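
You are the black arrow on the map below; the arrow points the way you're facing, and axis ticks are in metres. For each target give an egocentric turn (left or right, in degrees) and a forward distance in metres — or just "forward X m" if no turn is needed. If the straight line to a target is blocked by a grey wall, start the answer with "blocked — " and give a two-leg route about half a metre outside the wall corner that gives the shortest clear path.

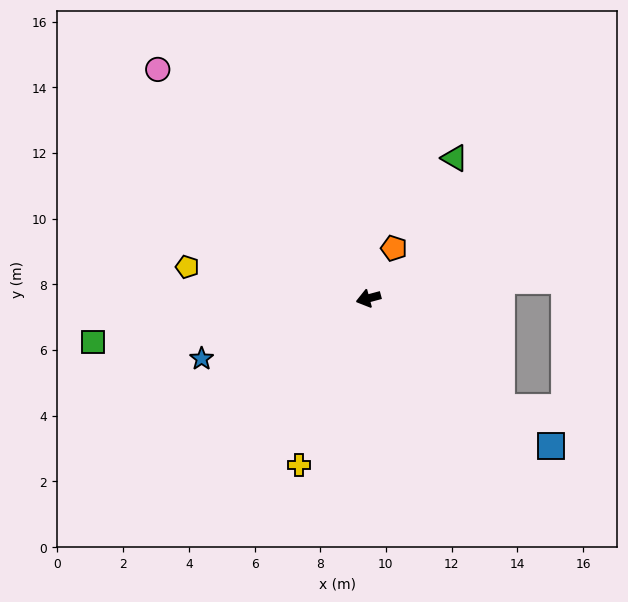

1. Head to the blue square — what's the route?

turn left 126°, forward 7.1 m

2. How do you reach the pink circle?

turn right 62°, forward 9.5 m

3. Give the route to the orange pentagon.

turn right 132°, forward 1.7 m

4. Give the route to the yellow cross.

turn left 52°, forward 5.5 m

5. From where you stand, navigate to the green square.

turn right 6°, forward 8.5 m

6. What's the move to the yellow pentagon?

turn right 25°, forward 5.6 m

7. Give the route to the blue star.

turn left 5°, forward 5.4 m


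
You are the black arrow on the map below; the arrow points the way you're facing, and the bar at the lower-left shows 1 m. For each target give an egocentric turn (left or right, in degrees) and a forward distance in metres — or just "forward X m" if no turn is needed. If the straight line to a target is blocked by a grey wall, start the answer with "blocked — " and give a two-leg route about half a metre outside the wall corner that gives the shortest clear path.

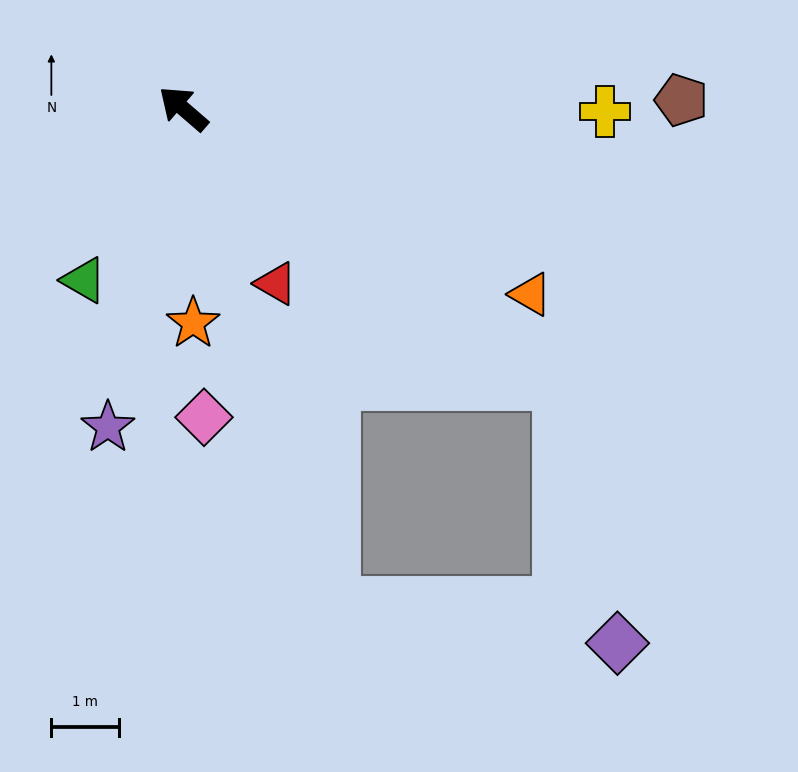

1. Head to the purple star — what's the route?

turn left 118°, forward 4.8 m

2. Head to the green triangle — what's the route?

turn left 101°, forward 2.9 m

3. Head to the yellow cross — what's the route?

turn right 140°, forward 6.2 m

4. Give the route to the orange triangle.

turn right 167°, forward 5.8 m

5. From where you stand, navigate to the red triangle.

turn left 159°, forward 2.9 m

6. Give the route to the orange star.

turn left 133°, forward 3.2 m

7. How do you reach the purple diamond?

blocked — turn right 175°, forward 6.9 m, then turn right 42°, forward 4.0 m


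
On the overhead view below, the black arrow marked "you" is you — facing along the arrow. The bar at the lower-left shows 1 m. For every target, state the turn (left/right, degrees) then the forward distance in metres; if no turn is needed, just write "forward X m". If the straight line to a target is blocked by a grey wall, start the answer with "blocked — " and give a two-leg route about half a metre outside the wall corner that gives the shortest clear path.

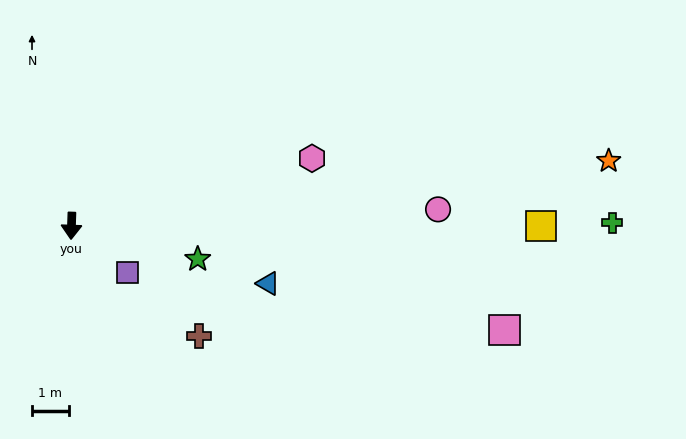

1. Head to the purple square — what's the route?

turn left 52°, forward 2.0 m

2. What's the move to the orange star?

turn left 99°, forward 14.8 m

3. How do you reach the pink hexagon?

turn left 108°, forward 6.8 m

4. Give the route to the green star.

turn left 77°, forward 3.6 m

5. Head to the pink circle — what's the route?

turn left 95°, forward 10.0 m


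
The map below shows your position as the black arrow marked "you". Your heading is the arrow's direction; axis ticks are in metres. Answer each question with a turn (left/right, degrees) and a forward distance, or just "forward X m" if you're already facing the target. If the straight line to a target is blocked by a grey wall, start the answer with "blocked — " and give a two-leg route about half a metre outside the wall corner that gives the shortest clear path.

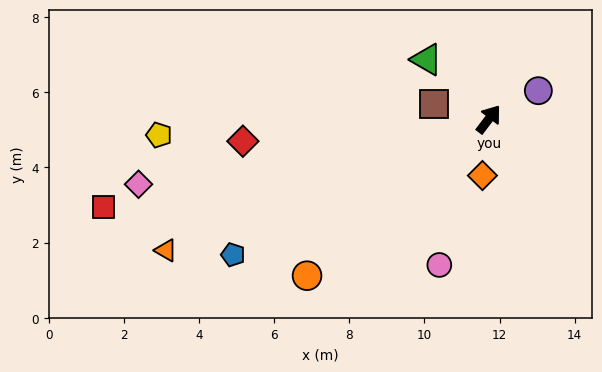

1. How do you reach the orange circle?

turn left 168°, forward 6.4 m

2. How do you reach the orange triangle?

turn left 149°, forward 9.3 m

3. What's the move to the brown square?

turn left 112°, forward 1.5 m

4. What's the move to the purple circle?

turn right 23°, forward 1.5 m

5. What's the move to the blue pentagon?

turn left 155°, forward 7.7 m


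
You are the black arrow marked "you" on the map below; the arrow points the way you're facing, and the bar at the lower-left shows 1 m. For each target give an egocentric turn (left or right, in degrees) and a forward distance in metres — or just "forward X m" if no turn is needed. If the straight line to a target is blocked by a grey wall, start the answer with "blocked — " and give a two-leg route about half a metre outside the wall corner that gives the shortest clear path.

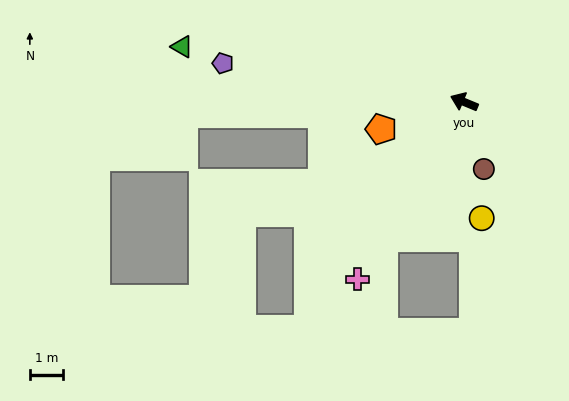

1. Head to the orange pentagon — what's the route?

turn left 41°, forward 2.6 m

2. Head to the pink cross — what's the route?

turn left 81°, forward 6.2 m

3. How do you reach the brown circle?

turn left 129°, forward 2.1 m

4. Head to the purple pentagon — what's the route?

turn left 13°, forward 7.3 m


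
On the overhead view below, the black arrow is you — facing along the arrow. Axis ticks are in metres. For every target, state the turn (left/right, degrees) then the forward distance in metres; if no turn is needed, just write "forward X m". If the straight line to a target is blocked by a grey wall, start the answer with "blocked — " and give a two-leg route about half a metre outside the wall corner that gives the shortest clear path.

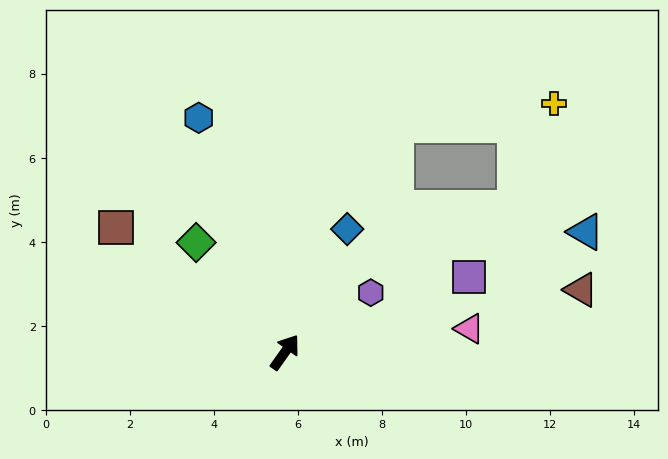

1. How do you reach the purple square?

turn right 32°, forward 4.7 m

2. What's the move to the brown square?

turn left 89°, forward 5.0 m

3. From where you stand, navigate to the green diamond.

turn left 74°, forward 3.4 m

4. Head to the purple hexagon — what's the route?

turn right 20°, forward 2.5 m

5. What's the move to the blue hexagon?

turn left 56°, forward 5.9 m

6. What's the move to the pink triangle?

turn right 47°, forward 4.4 m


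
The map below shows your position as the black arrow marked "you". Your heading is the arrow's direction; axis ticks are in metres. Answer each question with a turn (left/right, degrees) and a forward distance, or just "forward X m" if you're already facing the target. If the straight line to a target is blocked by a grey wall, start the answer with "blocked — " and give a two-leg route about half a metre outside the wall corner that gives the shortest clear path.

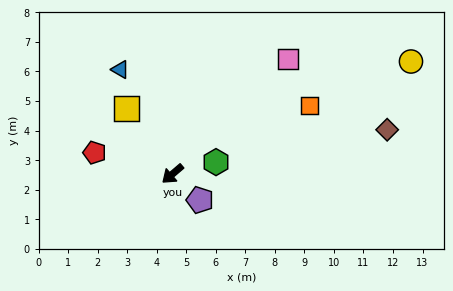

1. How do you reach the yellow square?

turn right 95°, forward 2.7 m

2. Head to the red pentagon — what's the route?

turn right 56°, forward 2.7 m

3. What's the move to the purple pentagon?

turn left 96°, forward 1.3 m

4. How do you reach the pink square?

turn right 176°, forward 5.5 m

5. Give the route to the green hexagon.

turn left 155°, forward 1.5 m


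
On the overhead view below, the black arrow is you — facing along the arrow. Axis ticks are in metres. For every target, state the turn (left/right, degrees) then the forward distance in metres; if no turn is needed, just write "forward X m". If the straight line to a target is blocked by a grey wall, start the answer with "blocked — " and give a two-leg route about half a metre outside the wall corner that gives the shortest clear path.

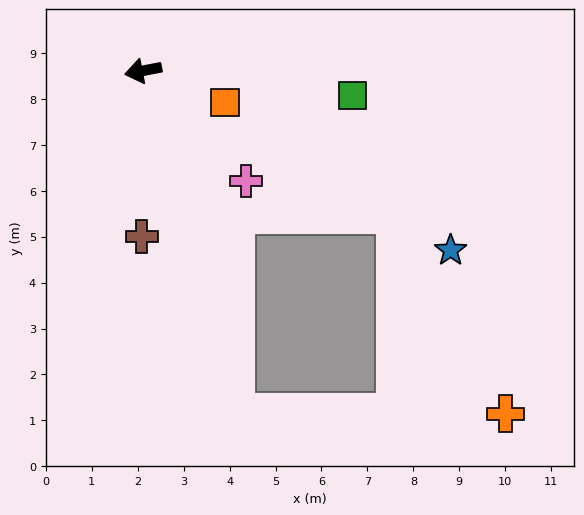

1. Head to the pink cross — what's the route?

turn left 122°, forward 3.3 m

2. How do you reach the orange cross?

blocked — turn left 94°, forward 7.7 m, then turn left 75°, forward 5.9 m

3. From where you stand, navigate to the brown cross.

turn left 79°, forward 3.6 m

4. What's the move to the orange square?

turn left 148°, forward 1.9 m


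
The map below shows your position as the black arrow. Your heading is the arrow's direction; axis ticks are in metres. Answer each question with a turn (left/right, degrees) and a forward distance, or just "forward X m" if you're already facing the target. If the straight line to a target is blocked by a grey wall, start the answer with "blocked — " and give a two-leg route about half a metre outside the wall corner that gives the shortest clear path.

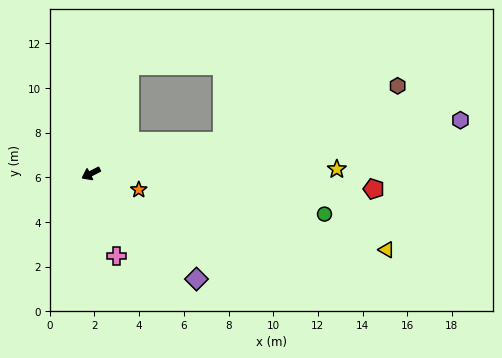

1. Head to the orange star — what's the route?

turn left 134°, forward 2.3 m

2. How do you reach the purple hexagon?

turn left 161°, forward 16.7 m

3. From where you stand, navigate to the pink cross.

turn left 80°, forward 3.9 m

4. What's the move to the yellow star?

turn left 154°, forward 11.0 m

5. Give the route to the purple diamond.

turn left 108°, forward 6.7 m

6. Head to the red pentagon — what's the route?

turn left 150°, forward 12.7 m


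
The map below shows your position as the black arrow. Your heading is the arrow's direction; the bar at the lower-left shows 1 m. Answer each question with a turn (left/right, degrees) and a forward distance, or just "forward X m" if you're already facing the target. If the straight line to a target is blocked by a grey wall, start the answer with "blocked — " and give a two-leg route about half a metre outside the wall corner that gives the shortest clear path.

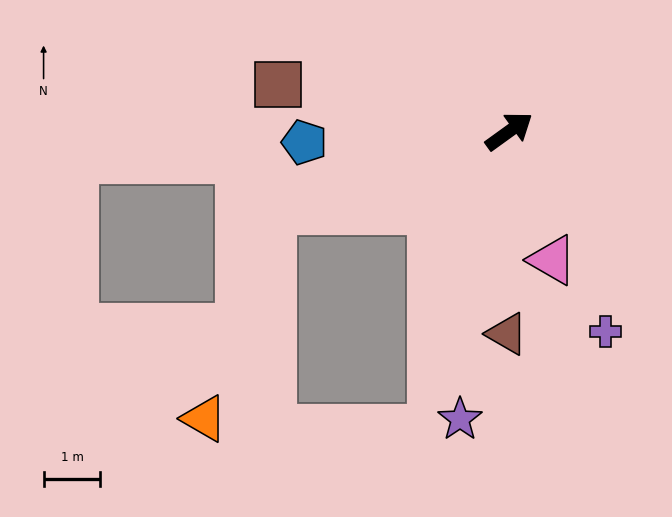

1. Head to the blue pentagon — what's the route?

turn left 147°, forward 3.6 m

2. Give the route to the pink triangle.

turn right 107°, forward 2.4 m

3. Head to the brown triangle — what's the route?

turn right 126°, forward 3.6 m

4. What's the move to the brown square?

turn left 133°, forward 4.2 m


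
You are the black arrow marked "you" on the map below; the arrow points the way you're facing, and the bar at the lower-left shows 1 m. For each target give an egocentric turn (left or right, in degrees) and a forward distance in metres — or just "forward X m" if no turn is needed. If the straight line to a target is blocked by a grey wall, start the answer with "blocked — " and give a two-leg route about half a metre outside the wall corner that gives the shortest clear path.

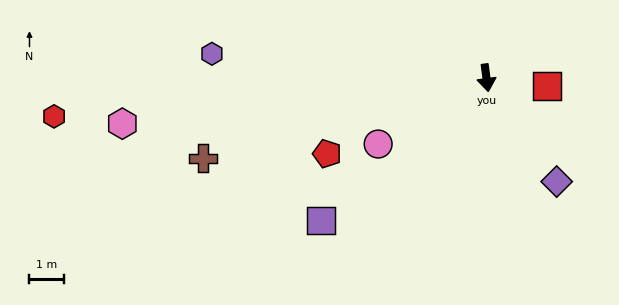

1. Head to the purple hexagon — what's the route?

turn right 103°, forward 8.0 m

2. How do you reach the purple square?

turn right 57°, forward 6.3 m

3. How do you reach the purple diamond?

turn left 27°, forward 3.6 m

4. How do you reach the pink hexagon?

turn right 90°, forward 10.7 m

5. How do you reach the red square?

turn left 75°, forward 1.8 m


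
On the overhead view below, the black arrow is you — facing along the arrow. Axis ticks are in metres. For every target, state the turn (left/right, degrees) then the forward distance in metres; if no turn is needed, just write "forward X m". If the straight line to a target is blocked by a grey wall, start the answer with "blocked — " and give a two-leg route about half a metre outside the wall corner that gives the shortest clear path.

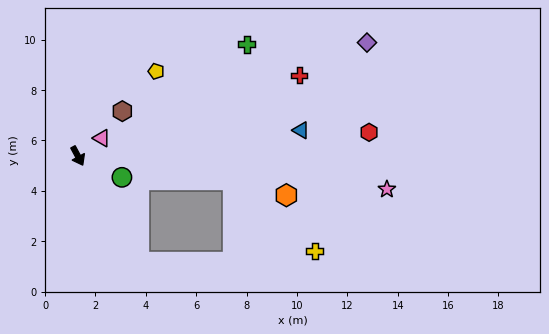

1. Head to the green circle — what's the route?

turn left 36°, forward 1.9 m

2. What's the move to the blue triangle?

turn left 68°, forward 8.9 m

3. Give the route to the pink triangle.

turn left 99°, forward 1.2 m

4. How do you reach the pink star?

turn left 56°, forward 12.3 m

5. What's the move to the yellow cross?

blocked — turn left 53°, forward 6.2 m, then turn right 32°, forward 4.3 m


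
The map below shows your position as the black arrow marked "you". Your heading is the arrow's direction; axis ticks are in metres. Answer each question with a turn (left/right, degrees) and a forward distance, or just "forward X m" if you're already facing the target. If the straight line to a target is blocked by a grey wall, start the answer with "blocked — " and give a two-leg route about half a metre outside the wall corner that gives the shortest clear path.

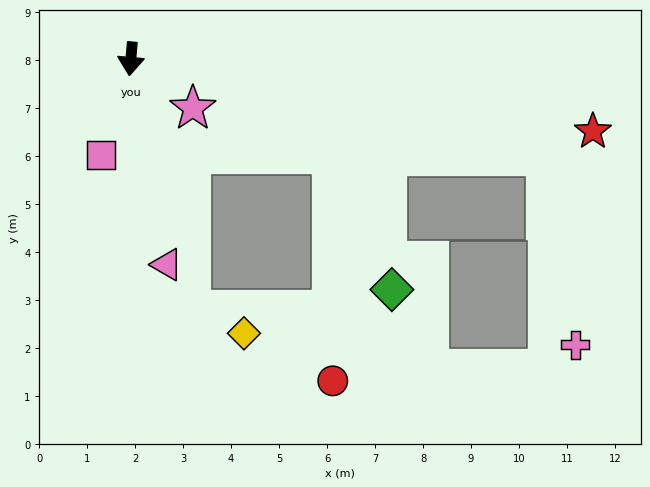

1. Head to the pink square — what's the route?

turn right 12°, forward 2.1 m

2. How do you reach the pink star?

turn left 56°, forward 1.7 m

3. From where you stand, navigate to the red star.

turn left 86°, forward 9.7 m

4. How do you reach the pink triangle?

turn left 15°, forward 4.4 m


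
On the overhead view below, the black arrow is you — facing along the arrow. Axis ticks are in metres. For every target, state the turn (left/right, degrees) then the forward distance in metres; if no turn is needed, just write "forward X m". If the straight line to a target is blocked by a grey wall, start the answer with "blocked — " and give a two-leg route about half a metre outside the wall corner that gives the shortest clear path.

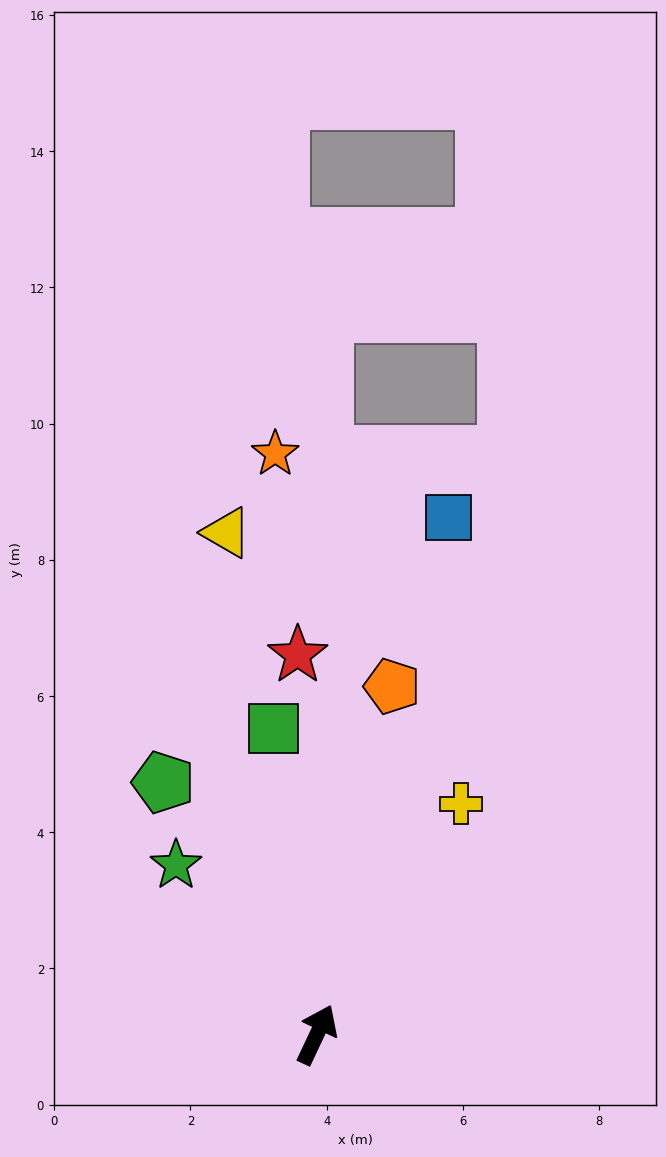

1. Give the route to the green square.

turn left 33°, forward 4.5 m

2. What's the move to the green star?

turn left 65°, forward 3.2 m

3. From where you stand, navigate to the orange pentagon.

turn left 13°, forward 5.2 m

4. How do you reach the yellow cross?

turn right 7°, forward 4.0 m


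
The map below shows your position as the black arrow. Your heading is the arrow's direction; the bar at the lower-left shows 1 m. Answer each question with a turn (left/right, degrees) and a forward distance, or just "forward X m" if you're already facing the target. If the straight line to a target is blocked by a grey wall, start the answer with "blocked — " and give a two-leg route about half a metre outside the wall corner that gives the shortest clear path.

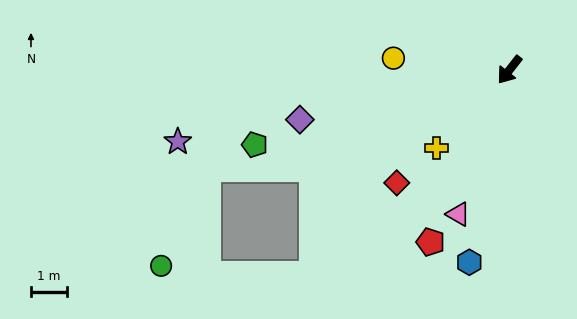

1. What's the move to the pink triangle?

turn left 18°, forward 4.3 m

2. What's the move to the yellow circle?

turn right 58°, forward 3.3 m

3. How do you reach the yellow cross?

turn right 5°, forward 3.0 m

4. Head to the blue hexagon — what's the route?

turn left 26°, forward 5.5 m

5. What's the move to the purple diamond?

turn right 39°, forward 6.1 m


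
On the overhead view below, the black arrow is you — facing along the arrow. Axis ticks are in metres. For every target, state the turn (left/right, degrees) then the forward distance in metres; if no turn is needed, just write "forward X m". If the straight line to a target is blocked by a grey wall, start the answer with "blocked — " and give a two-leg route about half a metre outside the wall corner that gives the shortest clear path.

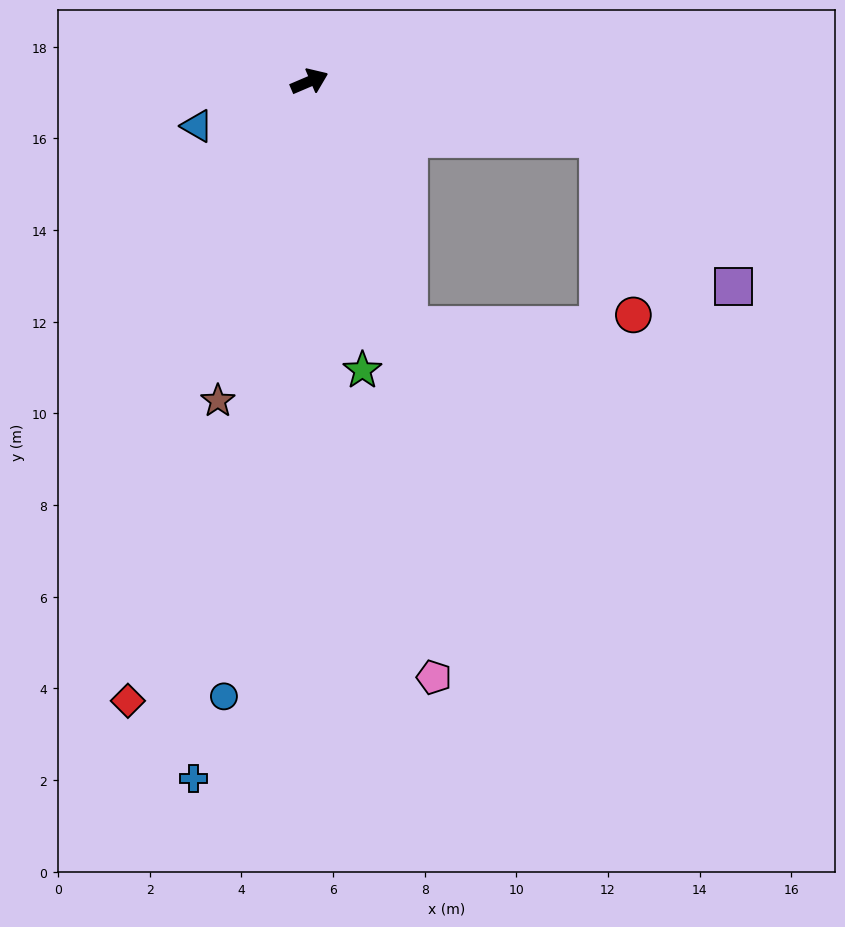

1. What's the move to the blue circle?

turn right 121°, forward 13.5 m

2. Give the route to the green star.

turn right 103°, forward 6.4 m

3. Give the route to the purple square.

blocked — turn right 34°, forward 6.4 m, then turn right 37°, forward 4.4 m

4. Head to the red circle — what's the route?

blocked — turn right 34°, forward 6.4 m, then turn right 68°, forward 3.9 m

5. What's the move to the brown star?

turn right 129°, forward 7.2 m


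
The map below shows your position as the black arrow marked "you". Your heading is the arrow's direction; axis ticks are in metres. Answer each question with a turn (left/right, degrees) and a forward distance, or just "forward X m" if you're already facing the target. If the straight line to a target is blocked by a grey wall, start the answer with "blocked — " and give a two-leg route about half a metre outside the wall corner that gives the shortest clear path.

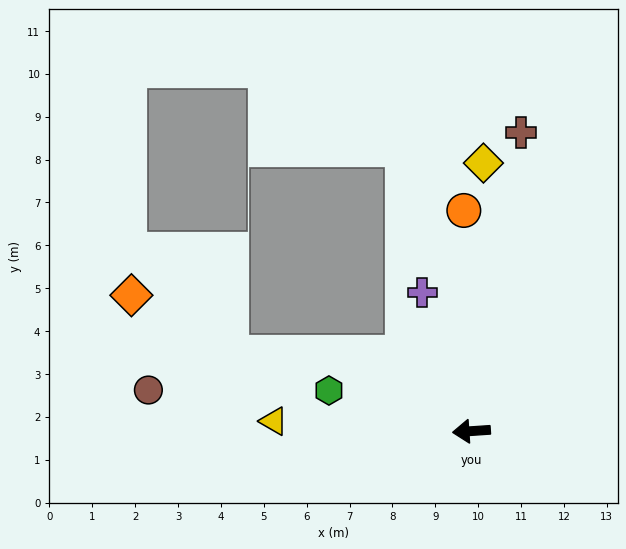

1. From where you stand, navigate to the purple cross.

turn right 74°, forward 3.4 m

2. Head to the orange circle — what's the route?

turn right 92°, forward 5.1 m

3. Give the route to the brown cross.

turn right 103°, forward 7.1 m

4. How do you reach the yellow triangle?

turn right 7°, forward 4.6 m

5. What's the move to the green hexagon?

turn right 20°, forward 3.5 m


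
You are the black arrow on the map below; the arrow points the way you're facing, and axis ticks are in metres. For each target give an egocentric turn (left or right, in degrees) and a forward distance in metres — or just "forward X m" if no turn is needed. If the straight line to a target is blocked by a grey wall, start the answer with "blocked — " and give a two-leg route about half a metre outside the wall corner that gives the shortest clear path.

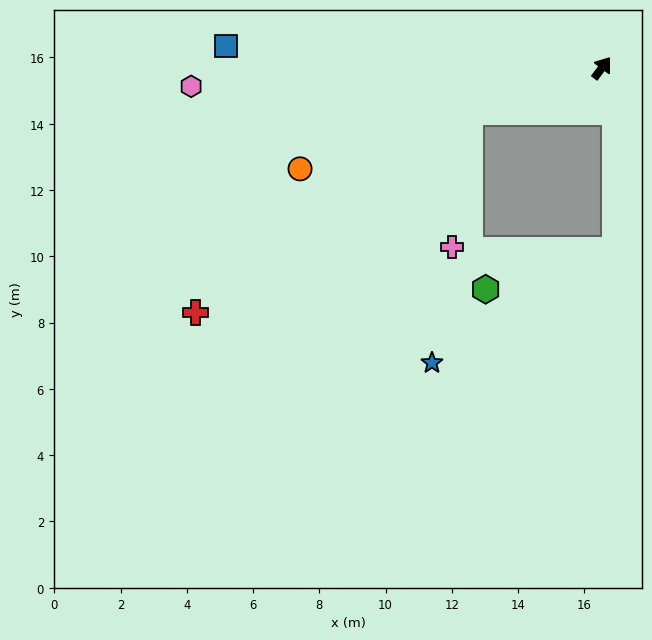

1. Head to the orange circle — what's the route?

turn left 145°, forward 9.6 m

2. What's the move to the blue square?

turn left 123°, forward 11.4 m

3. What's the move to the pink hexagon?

turn left 129°, forward 12.4 m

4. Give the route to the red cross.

blocked — turn left 145°, forward 4.2 m, then turn left 18°, forward 10.3 m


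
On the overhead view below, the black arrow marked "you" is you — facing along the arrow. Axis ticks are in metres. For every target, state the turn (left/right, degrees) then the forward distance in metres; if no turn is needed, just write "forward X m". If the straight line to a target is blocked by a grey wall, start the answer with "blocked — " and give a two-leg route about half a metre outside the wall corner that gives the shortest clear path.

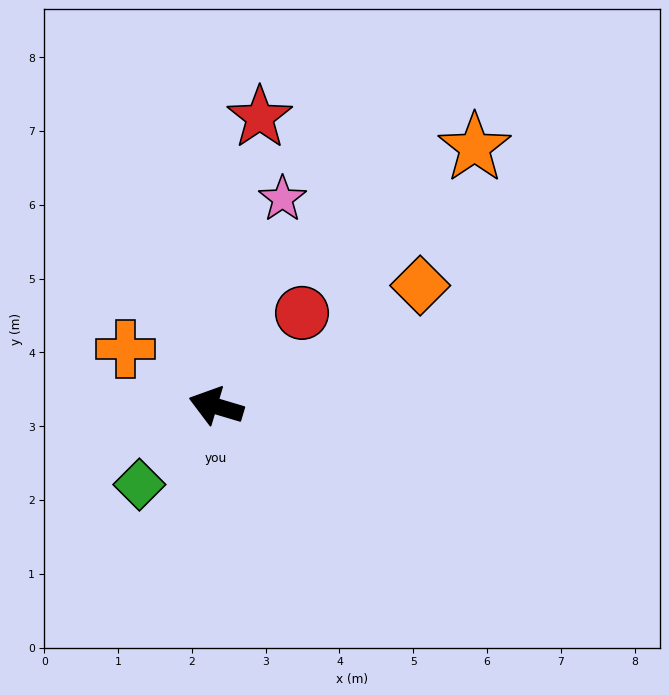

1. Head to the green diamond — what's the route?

turn left 62°, forward 1.5 m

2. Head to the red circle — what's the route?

turn right 116°, forward 1.7 m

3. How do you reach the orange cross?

turn right 16°, forward 1.5 m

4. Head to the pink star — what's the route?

turn right 91°, forward 3.0 m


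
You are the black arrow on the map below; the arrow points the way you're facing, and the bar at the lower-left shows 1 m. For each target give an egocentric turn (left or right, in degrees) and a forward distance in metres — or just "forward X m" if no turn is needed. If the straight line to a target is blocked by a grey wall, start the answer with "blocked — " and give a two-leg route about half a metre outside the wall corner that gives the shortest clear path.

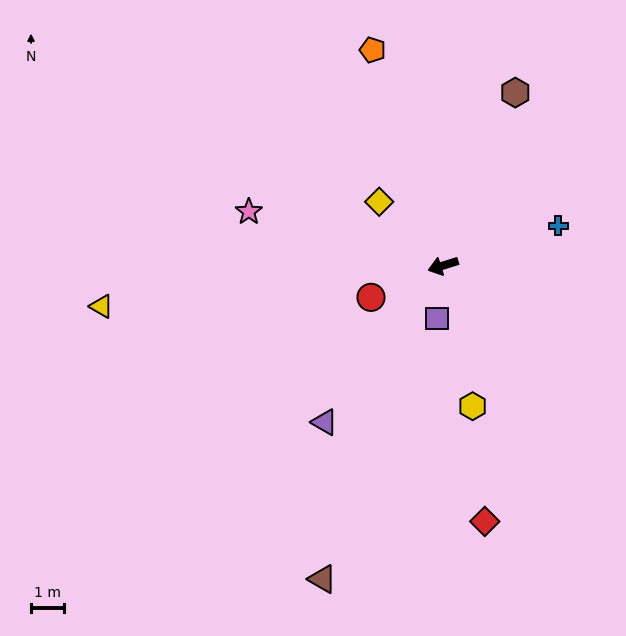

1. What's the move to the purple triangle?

turn left 35°, forward 5.9 m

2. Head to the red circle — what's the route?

turn left 6°, forward 2.4 m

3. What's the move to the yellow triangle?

turn right 11°, forward 10.4 m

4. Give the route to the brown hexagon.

turn right 130°, forward 5.7 m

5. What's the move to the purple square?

turn left 66°, forward 1.6 m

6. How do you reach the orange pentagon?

turn right 89°, forward 6.9 m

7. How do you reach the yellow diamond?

turn right 62°, forward 2.7 m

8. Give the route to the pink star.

turn right 33°, forward 6.1 m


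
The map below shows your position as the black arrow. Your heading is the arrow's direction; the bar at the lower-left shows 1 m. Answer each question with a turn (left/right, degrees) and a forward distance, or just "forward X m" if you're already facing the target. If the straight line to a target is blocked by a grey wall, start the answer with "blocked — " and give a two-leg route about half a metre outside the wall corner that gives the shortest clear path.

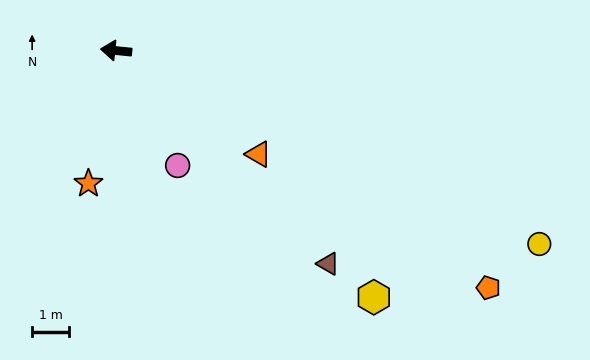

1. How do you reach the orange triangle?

turn left 150°, forward 4.7 m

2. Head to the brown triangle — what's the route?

turn left 141°, forward 8.1 m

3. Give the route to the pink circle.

turn left 124°, forward 3.5 m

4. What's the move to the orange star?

turn left 84°, forward 3.7 m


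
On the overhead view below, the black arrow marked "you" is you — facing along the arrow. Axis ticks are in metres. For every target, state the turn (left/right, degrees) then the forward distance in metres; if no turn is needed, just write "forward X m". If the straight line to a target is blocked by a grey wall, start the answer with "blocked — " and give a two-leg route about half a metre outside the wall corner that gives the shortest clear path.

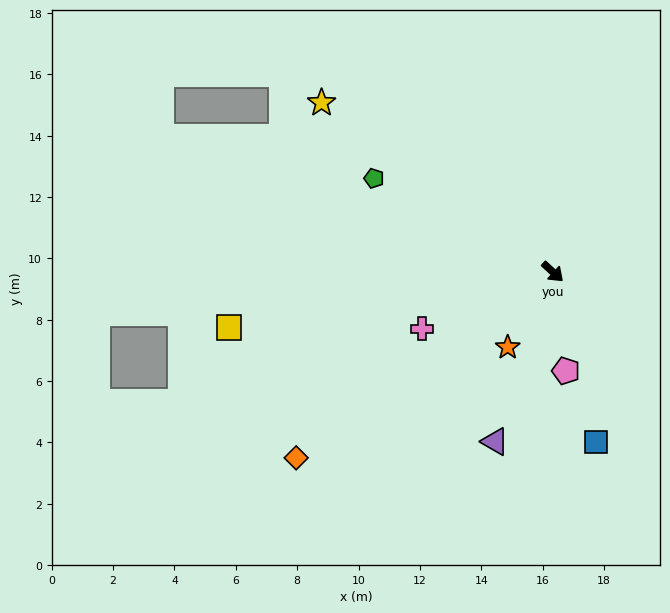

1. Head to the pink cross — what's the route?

turn right 114°, forward 4.6 m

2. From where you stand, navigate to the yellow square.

turn right 128°, forward 10.7 m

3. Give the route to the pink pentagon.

turn right 40°, forward 3.3 m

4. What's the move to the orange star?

turn right 78°, forward 2.9 m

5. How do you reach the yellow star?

turn right 174°, forward 9.3 m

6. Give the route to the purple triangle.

turn right 66°, forward 5.8 m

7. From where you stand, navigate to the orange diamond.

turn right 101°, forward 10.3 m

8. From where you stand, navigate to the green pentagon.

turn right 165°, forward 6.6 m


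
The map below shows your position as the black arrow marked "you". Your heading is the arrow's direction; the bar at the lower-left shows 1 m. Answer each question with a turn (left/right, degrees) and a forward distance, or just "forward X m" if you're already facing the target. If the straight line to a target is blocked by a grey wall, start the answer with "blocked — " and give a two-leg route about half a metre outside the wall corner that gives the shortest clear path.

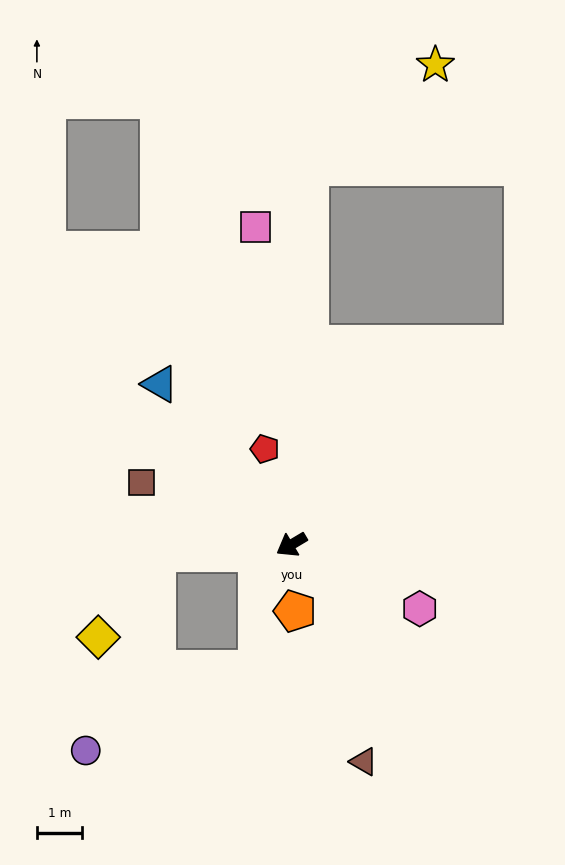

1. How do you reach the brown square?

turn right 53°, forward 3.6 m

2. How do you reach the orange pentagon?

turn left 62°, forward 1.5 m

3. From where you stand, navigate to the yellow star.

blocked — turn right 124°, forward 8.4 m, then turn right 48°, forward 3.6 m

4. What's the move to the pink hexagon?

turn left 123°, forward 3.2 m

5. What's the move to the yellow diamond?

blocked — turn right 28°, forward 3.0 m, then turn left 53°, forward 2.3 m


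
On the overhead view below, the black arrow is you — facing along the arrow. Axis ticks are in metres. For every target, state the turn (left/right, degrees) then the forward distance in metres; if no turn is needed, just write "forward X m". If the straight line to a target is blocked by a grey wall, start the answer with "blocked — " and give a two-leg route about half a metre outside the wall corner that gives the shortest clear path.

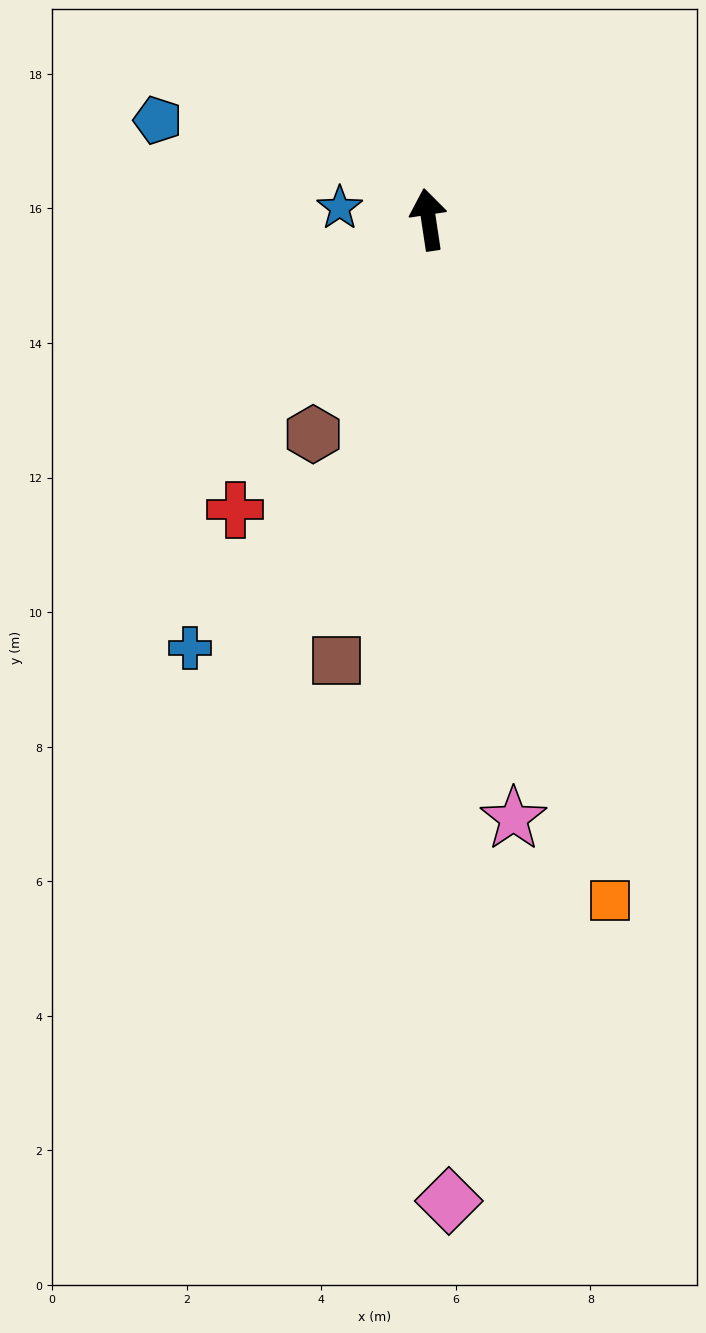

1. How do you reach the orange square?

turn right 174°, forward 10.5 m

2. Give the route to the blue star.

turn left 74°, forward 1.3 m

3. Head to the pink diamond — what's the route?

turn left 173°, forward 14.6 m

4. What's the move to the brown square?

turn left 160°, forward 6.7 m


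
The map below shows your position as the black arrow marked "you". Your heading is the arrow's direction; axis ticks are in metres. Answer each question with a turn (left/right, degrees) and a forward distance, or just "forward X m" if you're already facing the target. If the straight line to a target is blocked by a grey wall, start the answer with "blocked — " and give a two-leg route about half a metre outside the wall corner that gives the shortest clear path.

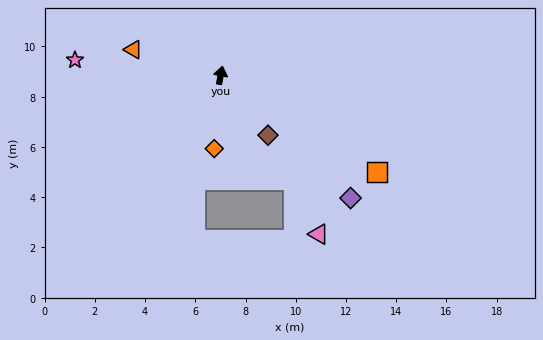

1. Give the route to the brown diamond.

turn right 131°, forward 3.0 m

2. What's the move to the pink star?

turn left 95°, forward 5.8 m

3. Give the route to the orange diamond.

turn right 174°, forward 2.9 m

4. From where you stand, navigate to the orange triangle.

turn left 84°, forward 3.6 m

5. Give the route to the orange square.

turn right 111°, forward 7.3 m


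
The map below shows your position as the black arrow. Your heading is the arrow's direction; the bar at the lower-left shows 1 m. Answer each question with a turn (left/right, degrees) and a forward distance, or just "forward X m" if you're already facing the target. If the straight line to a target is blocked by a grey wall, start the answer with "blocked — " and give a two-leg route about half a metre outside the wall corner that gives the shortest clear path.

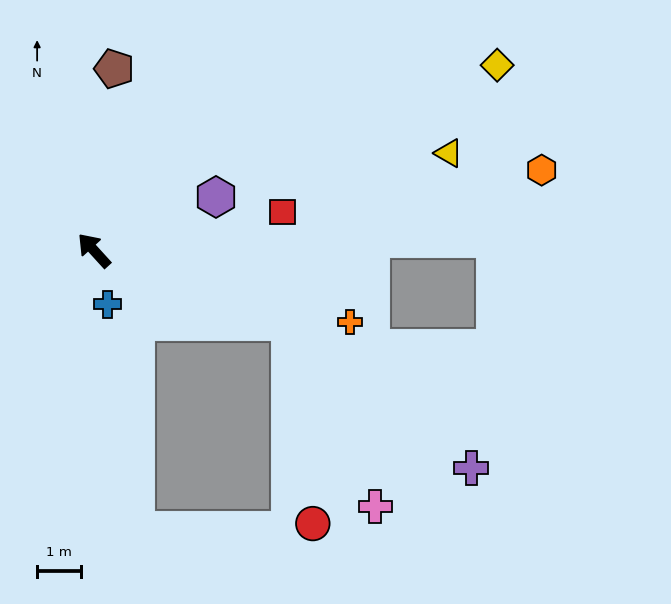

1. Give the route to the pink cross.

blocked — turn right 153°, forward 4.8 m, then turn right 45°, forward 4.6 m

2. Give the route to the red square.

turn right 121°, forward 4.4 m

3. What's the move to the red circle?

blocked — turn right 153°, forward 4.8 m, then turn right 63°, forward 4.6 m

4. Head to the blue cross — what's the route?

turn left 152°, forward 1.3 m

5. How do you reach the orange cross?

turn right 148°, forward 6.1 m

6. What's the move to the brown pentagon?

turn right 49°, forward 4.2 m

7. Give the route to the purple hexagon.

turn right 109°, forward 3.0 m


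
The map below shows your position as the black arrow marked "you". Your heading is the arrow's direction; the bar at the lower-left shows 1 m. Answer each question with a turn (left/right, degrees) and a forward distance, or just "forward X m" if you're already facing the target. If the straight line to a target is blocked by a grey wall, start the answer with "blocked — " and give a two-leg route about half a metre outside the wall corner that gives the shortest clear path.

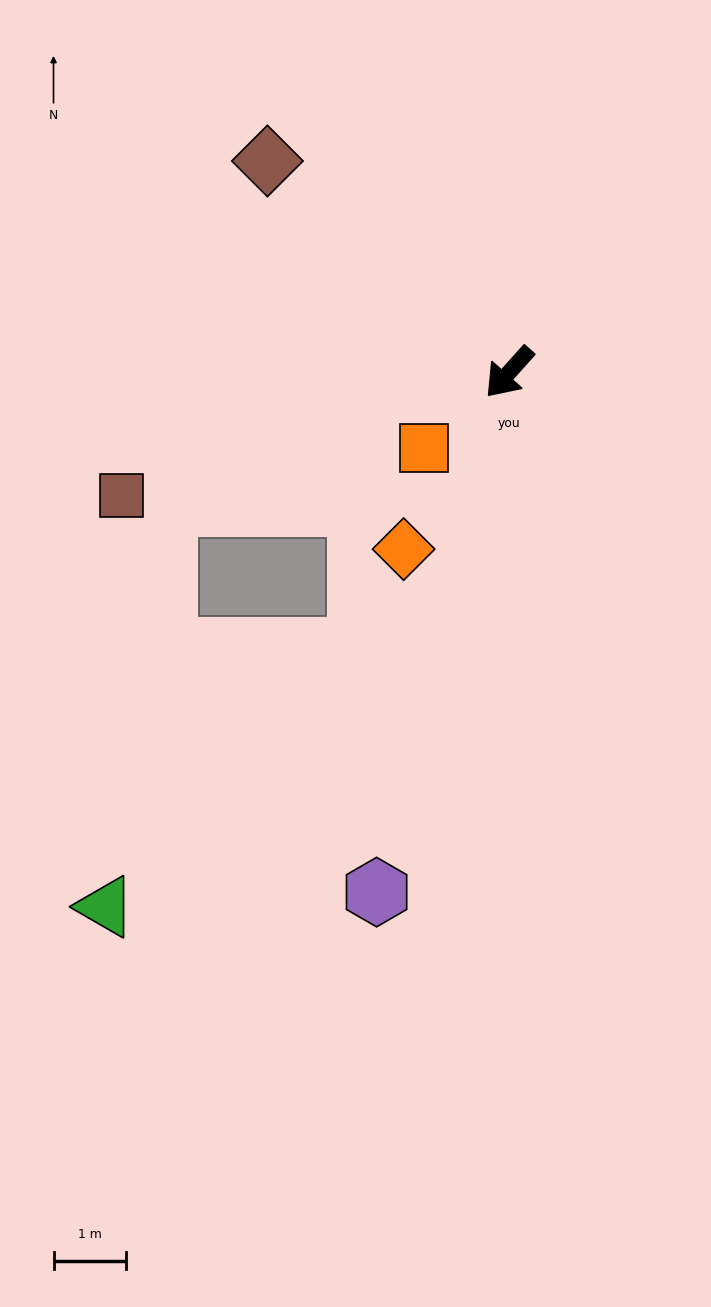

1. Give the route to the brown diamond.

turn right 89°, forward 4.4 m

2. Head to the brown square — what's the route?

turn right 31°, forward 5.6 m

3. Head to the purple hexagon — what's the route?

turn left 28°, forward 7.4 m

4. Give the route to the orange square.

turn right 6°, forward 1.6 m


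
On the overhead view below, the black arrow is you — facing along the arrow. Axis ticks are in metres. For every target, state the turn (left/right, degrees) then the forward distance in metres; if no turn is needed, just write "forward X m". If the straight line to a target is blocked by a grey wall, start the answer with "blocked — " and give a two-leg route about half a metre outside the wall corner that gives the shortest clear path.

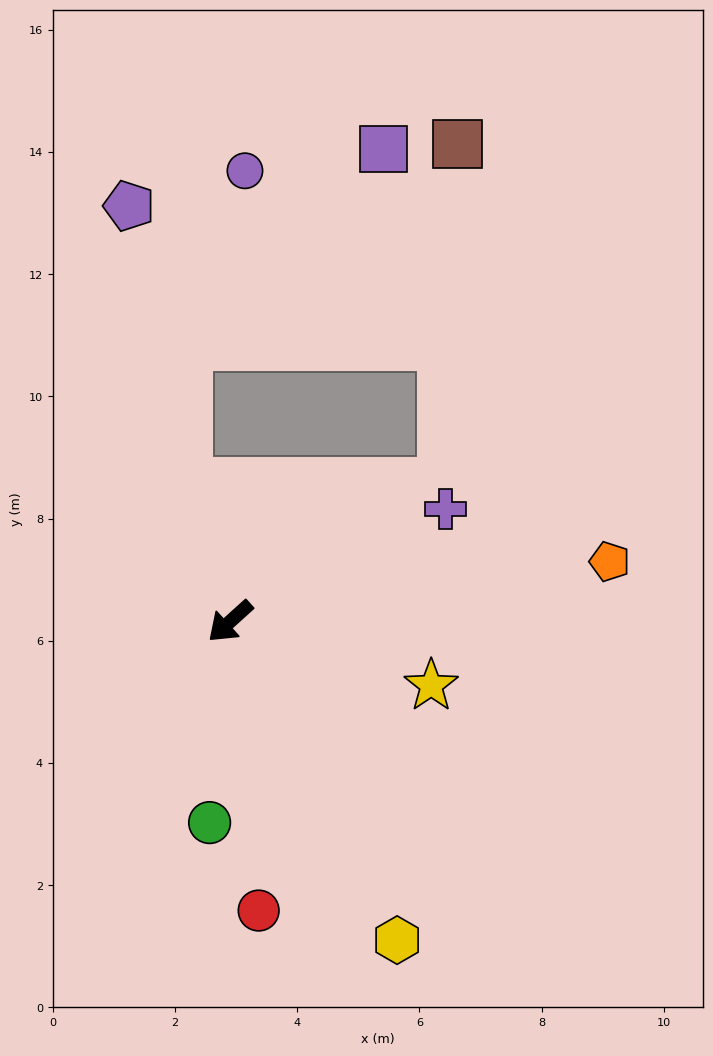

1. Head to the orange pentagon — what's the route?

turn left 147°, forward 6.3 m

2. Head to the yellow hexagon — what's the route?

turn left 76°, forward 5.9 m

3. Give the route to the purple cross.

turn left 166°, forward 4.0 m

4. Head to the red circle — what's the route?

turn left 54°, forward 4.8 m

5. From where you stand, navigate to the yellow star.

turn left 120°, forward 3.5 m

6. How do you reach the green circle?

turn left 42°, forward 3.3 m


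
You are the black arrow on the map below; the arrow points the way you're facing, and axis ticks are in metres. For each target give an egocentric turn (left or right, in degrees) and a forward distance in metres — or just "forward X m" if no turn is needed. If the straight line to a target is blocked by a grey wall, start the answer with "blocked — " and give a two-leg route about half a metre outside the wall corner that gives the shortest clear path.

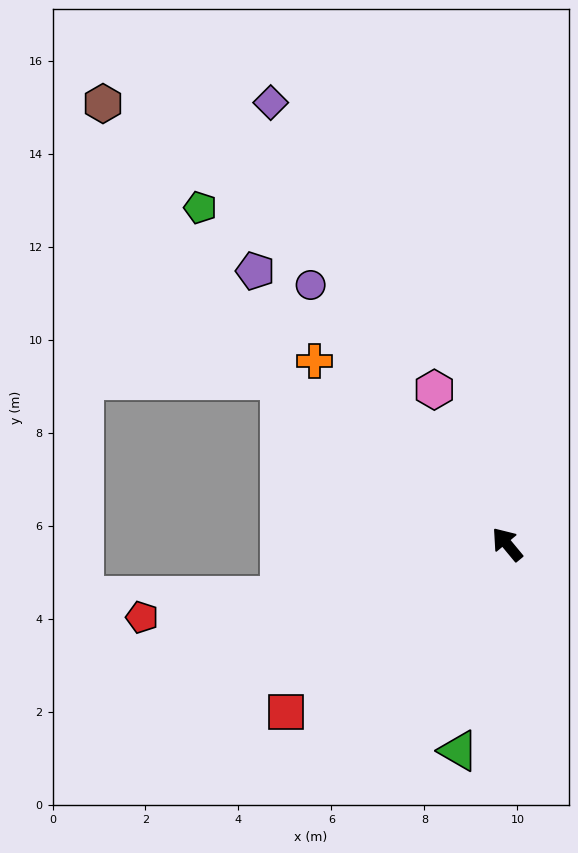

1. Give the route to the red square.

turn left 88°, forward 6.0 m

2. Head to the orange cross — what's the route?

turn left 7°, forward 5.7 m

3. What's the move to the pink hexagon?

turn right 14°, forward 3.7 m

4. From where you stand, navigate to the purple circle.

turn right 3°, forward 7.0 m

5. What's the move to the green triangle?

turn left 127°, forward 4.6 m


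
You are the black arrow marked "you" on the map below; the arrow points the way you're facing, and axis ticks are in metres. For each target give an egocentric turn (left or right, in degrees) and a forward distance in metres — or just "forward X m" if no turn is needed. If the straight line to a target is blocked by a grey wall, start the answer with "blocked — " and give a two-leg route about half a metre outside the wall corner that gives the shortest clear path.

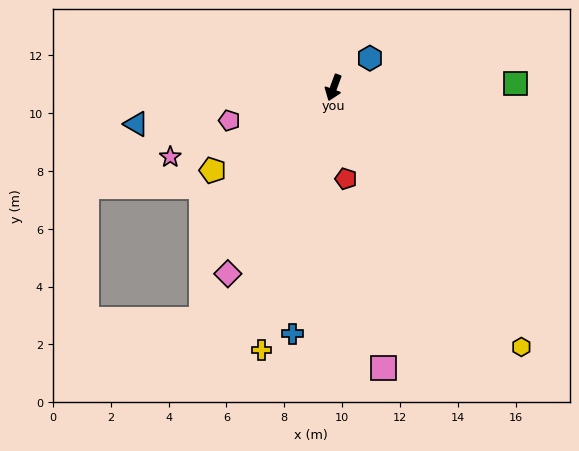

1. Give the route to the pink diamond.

turn right 9°, forward 7.4 m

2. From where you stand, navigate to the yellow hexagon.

turn left 56°, forward 11.1 m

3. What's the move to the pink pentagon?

turn right 52°, forward 3.8 m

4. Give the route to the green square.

turn left 111°, forward 6.3 m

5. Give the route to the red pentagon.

turn left 28°, forward 3.2 m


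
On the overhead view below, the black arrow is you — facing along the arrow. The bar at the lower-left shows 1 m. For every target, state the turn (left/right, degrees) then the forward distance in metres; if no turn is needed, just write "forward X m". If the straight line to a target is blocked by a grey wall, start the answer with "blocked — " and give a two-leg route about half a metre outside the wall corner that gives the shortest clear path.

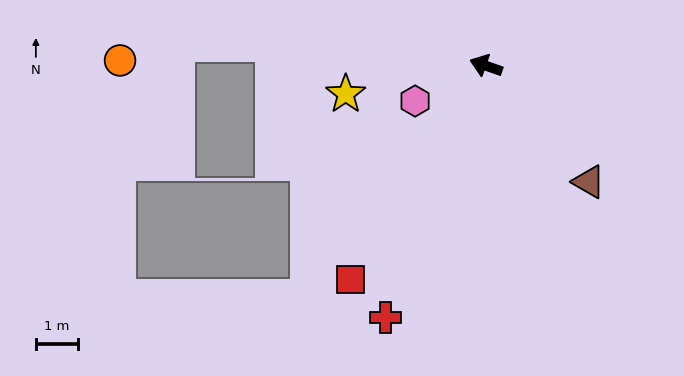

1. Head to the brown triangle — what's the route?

turn left 151°, forward 3.7 m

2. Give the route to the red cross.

turn left 88°, forward 6.4 m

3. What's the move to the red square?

turn left 77°, forward 6.0 m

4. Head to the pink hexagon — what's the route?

turn left 46°, forward 1.9 m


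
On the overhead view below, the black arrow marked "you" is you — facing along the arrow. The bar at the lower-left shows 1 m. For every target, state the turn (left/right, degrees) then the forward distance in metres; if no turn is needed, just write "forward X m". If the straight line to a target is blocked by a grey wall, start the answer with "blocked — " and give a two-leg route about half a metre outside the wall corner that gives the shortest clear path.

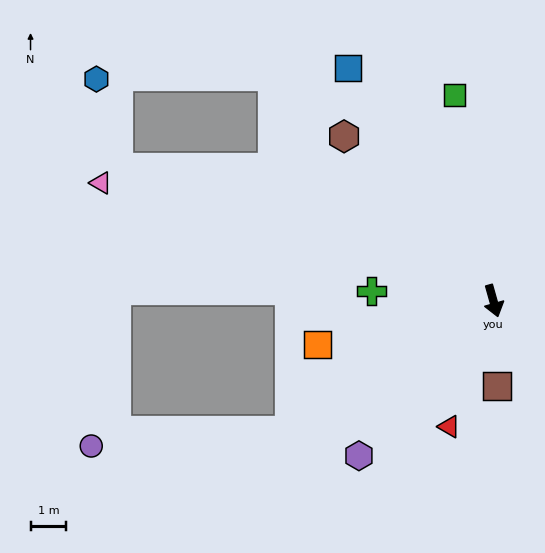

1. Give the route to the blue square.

turn right 164°, forward 7.6 m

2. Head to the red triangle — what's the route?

turn right 35°, forward 3.7 m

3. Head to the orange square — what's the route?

turn right 92°, forward 5.1 m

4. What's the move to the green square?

turn left 175°, forward 5.8 m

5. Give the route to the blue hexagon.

blocked — turn right 125°, forward 11.1 m, then turn right 57°, forward 2.6 m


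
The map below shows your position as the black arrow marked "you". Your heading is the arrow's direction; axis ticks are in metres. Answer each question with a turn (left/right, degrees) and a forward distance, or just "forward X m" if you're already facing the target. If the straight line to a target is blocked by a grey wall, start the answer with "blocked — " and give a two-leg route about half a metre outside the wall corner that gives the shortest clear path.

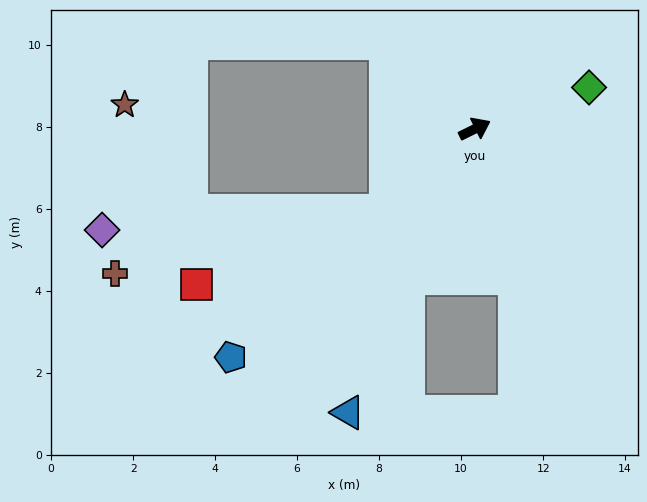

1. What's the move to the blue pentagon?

turn right 163°, forward 8.1 m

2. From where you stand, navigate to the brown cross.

blocked — turn right 163°, forward 2.9 m, then turn right 30°, forward 6.8 m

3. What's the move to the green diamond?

turn right 6°, forward 3.0 m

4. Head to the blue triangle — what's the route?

turn right 140°, forward 7.6 m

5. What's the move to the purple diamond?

blocked — turn right 163°, forward 2.9 m, then turn right 40°, forward 7.0 m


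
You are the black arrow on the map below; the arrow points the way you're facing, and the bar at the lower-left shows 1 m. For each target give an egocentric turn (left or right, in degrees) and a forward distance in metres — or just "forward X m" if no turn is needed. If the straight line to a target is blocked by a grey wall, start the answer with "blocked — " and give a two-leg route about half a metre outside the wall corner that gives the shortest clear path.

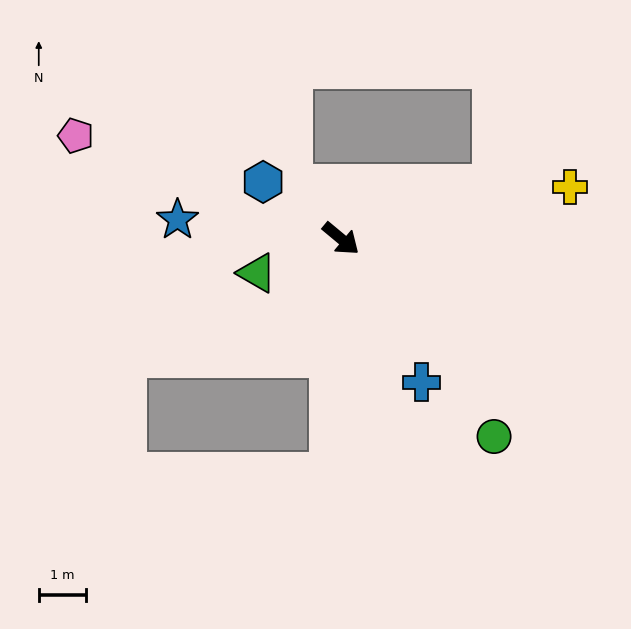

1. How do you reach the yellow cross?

turn left 53°, forward 4.9 m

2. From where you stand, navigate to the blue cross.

turn right 21°, forward 3.5 m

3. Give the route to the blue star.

turn right 147°, forward 3.5 m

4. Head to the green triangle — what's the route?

turn right 118°, forward 1.9 m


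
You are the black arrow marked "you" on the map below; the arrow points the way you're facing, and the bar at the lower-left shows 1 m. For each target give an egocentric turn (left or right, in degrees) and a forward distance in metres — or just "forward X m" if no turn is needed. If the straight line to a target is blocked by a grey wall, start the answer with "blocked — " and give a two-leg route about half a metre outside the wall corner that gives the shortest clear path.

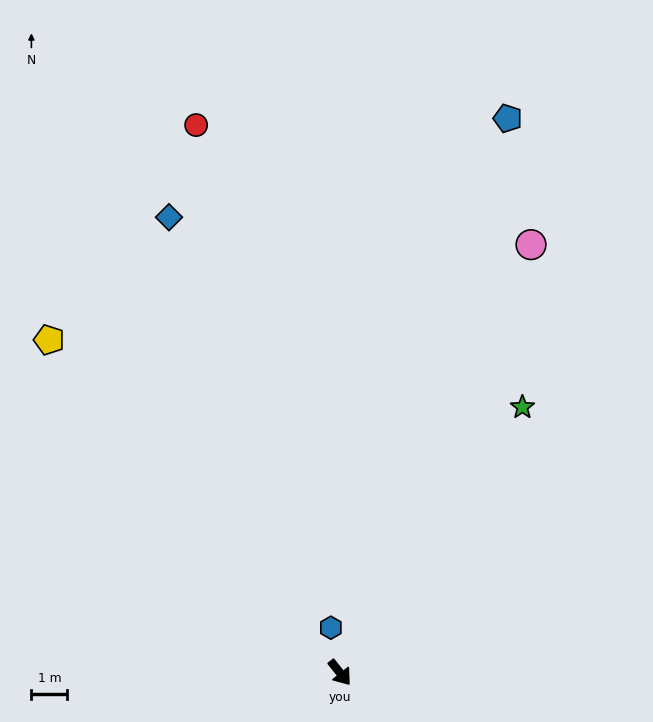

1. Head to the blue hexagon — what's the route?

turn left 153°, forward 1.3 m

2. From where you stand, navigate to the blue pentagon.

turn left 125°, forward 16.1 m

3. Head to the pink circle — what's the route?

turn left 117°, forward 13.0 m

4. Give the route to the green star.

turn left 107°, forward 8.9 m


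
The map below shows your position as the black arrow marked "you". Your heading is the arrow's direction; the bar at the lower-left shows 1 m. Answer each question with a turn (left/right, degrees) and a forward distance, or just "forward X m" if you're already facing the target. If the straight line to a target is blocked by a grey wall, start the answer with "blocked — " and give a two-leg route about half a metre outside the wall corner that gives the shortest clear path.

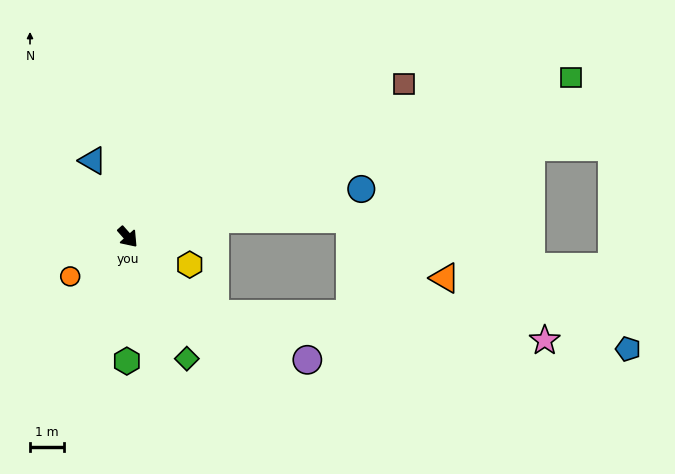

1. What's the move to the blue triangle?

turn left 163°, forward 2.5 m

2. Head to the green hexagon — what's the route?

turn right 42°, forward 3.7 m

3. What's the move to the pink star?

blocked — turn left 7°, forward 3.5 m, then turn left 37°, forward 9.9 m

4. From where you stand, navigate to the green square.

turn left 68°, forward 14.0 m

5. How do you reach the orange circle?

turn right 97°, forward 2.1 m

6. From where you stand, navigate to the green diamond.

turn right 16°, forward 4.0 m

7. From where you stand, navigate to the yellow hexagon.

turn left 24°, forward 2.0 m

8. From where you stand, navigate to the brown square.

turn left 78°, forward 9.4 m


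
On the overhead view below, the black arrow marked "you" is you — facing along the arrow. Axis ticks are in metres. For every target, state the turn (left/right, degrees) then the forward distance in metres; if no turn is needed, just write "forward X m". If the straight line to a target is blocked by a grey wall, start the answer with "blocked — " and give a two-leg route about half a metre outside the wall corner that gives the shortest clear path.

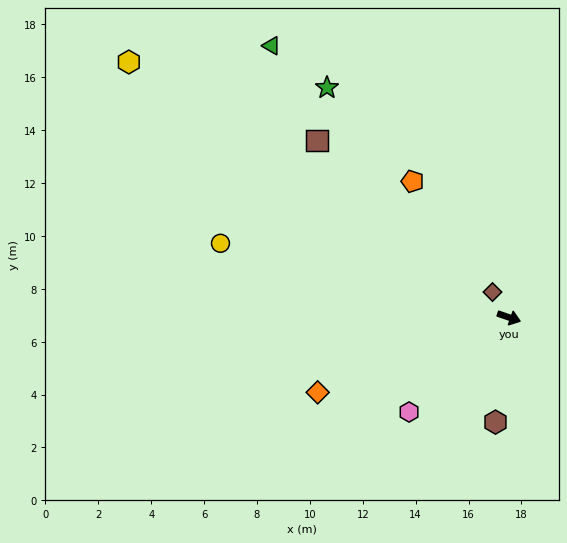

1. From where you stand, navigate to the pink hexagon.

turn right 117°, forward 5.2 m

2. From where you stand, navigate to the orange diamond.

turn right 140°, forward 7.8 m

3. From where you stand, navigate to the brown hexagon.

turn right 78°, forward 4.0 m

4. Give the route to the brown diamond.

turn left 142°, forward 1.1 m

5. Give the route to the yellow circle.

turn right 175°, forward 11.3 m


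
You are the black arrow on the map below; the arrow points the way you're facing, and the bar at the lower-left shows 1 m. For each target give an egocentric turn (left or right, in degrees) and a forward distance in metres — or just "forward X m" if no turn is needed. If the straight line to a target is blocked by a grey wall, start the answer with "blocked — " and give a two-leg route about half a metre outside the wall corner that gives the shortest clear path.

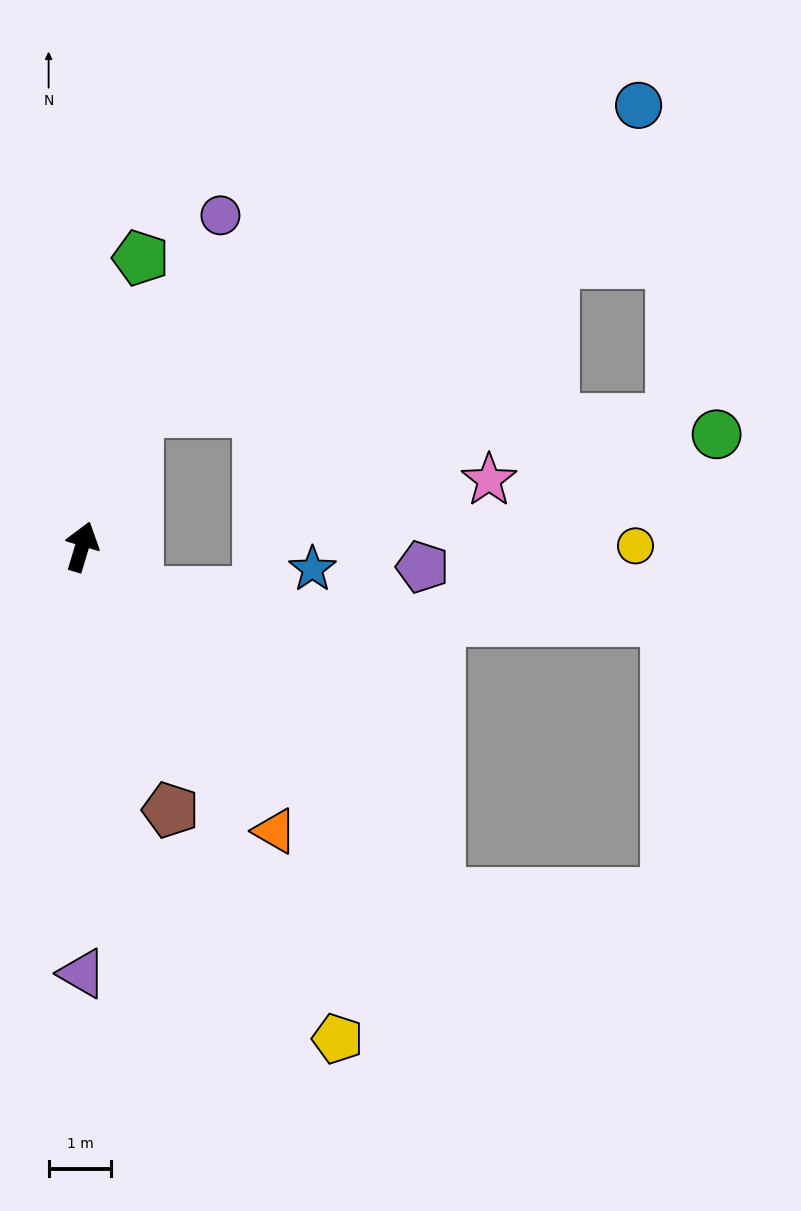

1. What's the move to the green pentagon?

turn left 5°, forward 4.7 m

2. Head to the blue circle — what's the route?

blocked — turn right 5°, forward 2.3 m, then turn right 37°, forward 9.4 m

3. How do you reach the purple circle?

turn right 6°, forward 5.7 m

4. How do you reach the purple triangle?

turn right 163°, forward 6.8 m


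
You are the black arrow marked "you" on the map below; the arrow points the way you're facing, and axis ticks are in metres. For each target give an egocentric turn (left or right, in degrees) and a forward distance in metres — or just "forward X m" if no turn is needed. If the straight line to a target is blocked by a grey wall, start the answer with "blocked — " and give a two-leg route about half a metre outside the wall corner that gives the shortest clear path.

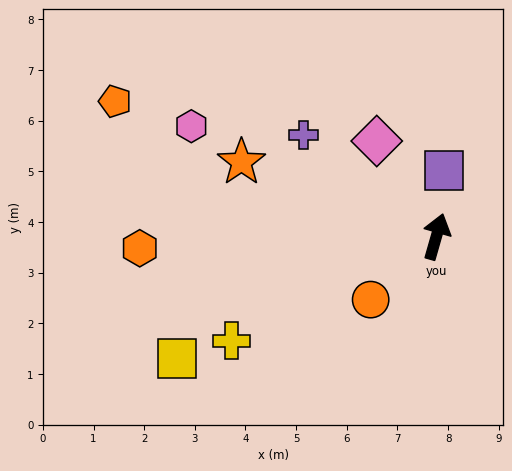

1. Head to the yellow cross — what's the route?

turn left 133°, forward 4.5 m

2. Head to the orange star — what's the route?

turn left 85°, forward 4.1 m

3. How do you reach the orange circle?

turn left 150°, forward 1.8 m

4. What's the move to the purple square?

turn left 9°, forward 1.3 m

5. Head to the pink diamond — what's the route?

turn left 48°, forward 2.2 m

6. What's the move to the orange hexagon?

turn left 108°, forward 5.9 m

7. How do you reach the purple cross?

turn left 69°, forward 3.3 m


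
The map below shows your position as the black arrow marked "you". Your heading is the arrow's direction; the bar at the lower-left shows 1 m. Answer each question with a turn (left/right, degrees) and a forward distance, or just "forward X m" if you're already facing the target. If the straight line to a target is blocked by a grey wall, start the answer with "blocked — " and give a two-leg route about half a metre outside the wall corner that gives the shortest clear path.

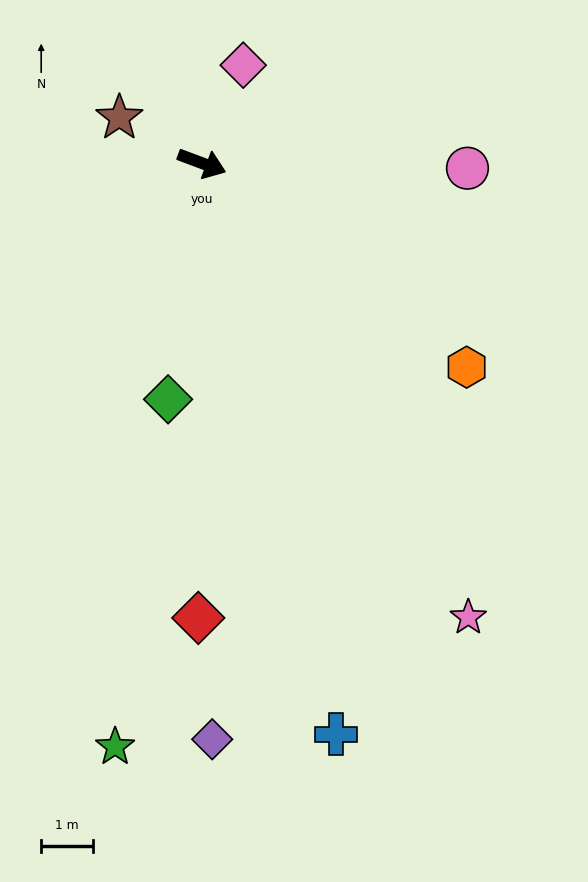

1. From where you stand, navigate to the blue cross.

turn right 56°, forward 11.2 m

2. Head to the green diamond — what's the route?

turn right 78°, forward 4.6 m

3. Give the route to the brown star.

turn left 172°, forward 1.8 m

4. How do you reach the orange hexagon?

turn right 17°, forward 6.4 m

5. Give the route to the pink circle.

turn left 19°, forward 5.1 m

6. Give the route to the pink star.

turn right 39°, forward 10.1 m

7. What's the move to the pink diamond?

turn left 88°, forward 2.0 m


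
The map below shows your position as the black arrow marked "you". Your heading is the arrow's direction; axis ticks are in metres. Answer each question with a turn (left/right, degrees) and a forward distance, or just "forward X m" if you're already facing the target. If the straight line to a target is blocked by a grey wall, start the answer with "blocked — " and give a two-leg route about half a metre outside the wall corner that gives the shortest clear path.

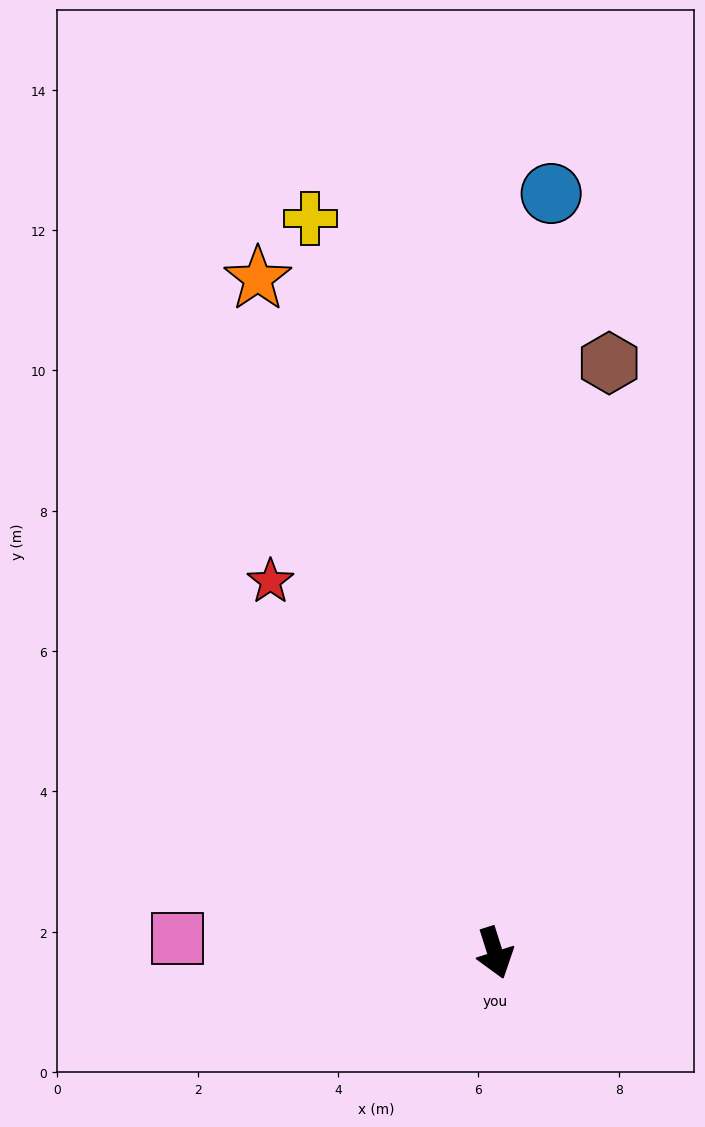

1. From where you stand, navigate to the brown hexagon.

turn left 152°, forward 8.6 m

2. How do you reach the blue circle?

turn left 158°, forward 10.9 m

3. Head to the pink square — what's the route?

turn right 110°, forward 4.5 m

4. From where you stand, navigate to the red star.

turn right 166°, forward 6.2 m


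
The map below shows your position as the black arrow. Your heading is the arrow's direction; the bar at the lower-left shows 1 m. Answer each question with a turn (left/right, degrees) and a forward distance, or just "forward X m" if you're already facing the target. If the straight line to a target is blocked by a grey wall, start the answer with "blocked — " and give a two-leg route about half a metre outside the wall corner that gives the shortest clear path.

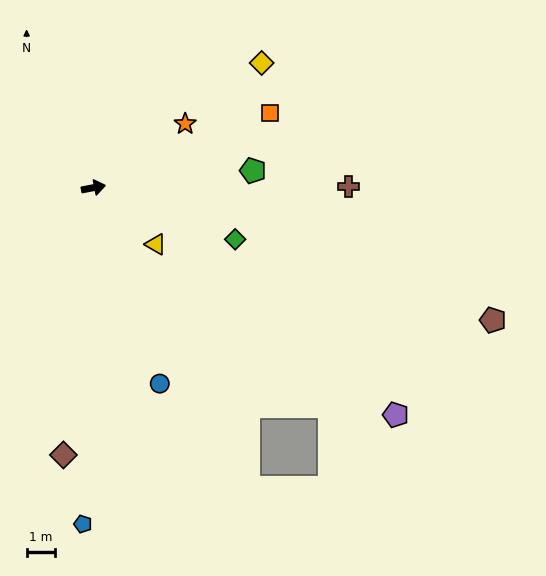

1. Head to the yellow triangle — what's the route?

turn right 53°, forward 3.0 m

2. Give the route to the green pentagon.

turn right 5°, forward 5.7 m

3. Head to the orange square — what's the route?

turn left 12°, forward 6.8 m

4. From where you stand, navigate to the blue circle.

turn right 82°, forward 7.3 m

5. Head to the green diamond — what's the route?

turn right 31°, forward 5.4 m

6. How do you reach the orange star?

turn left 24°, forward 4.0 m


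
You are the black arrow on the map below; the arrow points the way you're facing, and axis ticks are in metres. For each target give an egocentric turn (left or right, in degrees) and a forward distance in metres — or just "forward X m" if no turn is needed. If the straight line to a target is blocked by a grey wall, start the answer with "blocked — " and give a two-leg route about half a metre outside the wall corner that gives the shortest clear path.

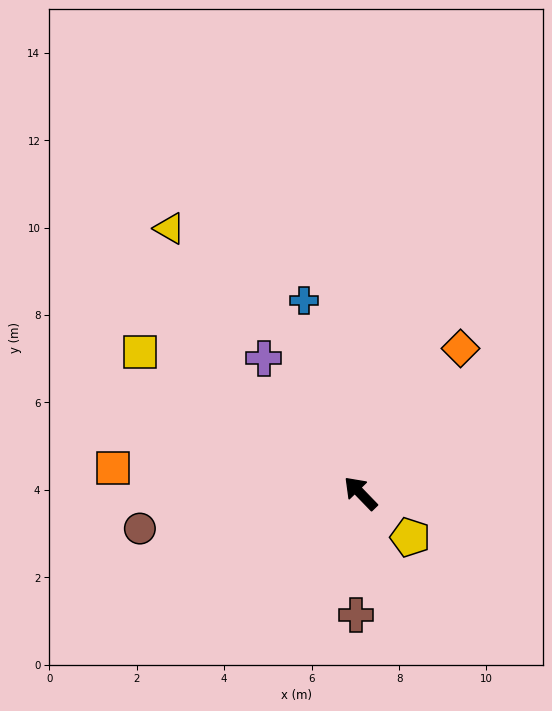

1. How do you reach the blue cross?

turn right 28°, forward 4.6 m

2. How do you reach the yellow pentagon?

turn right 176°, forward 1.5 m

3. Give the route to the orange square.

turn left 40°, forward 5.7 m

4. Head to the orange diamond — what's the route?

turn right 79°, forward 4.0 m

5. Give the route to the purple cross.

turn right 8°, forward 3.8 m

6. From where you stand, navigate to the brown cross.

turn left 134°, forward 2.8 m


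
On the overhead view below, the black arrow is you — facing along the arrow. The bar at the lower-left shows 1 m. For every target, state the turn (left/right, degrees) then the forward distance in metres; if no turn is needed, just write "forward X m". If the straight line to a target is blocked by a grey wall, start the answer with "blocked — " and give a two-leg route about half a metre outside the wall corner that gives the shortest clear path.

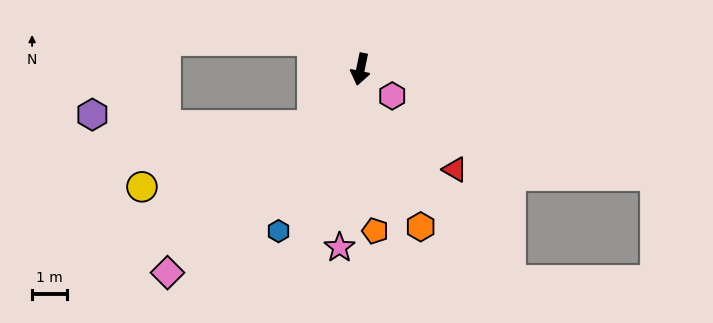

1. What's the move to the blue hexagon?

turn right 15°, forward 5.2 m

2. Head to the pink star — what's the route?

turn left 5°, forward 5.1 m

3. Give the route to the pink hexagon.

turn left 62°, forward 1.2 m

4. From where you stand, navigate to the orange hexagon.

turn left 33°, forward 4.8 m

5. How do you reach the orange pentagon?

turn left 17°, forward 4.6 m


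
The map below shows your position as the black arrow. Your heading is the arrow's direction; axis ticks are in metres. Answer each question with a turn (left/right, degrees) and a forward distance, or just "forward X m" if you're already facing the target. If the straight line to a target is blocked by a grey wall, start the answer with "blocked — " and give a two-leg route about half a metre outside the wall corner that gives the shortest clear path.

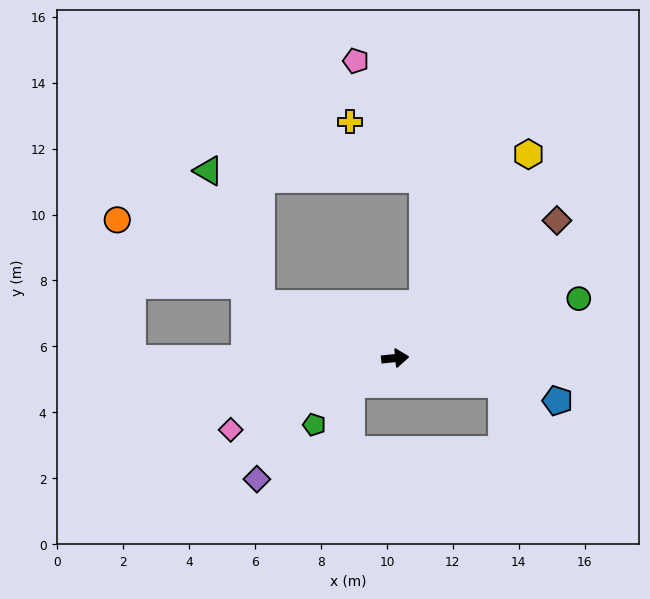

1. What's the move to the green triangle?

blocked — turn left 153°, forward 4.4 m, then turn right 47°, forward 4.4 m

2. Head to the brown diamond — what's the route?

turn left 35°, forward 6.4 m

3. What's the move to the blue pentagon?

turn right 20°, forward 5.1 m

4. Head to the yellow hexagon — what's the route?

turn left 51°, forward 7.4 m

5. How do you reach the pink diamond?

turn right 162°, forward 5.4 m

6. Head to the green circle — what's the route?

turn left 12°, forward 5.9 m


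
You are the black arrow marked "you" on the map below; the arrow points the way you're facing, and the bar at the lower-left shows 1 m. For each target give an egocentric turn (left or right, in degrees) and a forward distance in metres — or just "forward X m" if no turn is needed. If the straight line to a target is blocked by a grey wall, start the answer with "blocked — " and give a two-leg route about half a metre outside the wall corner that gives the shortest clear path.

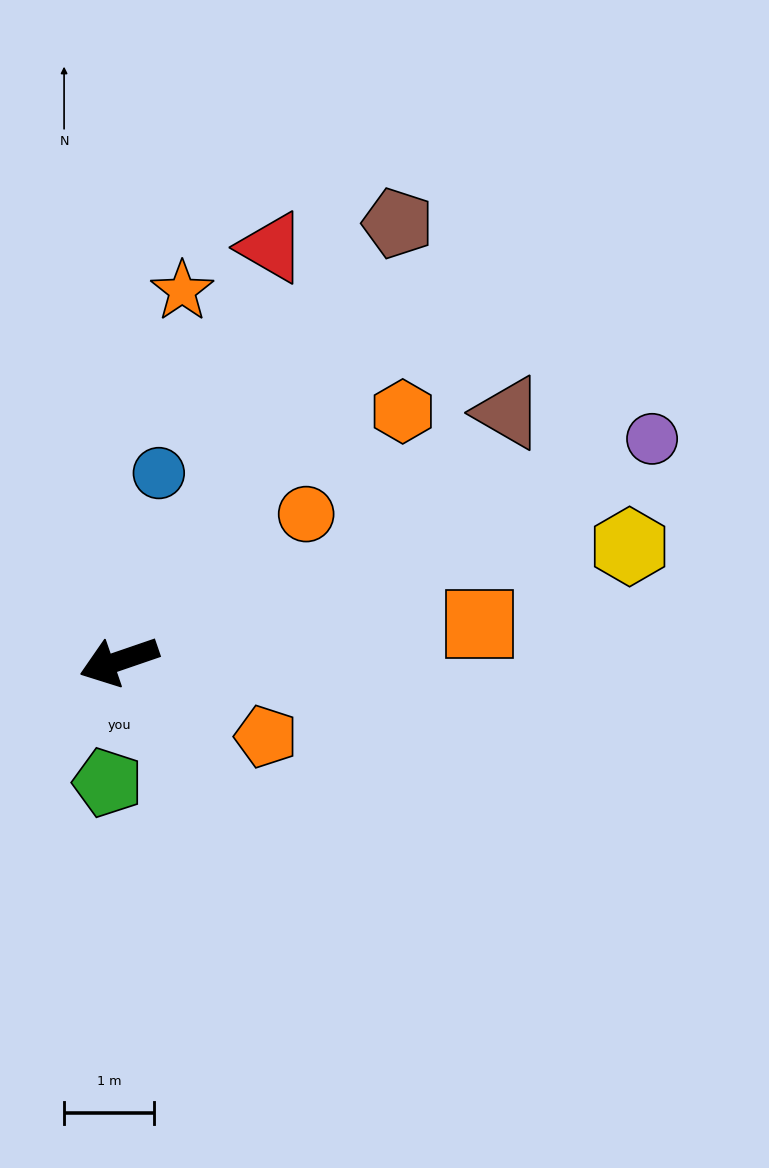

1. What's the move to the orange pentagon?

turn left 134°, forward 1.8 m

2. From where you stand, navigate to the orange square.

turn left 167°, forward 4.0 m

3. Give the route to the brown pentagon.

turn right 141°, forward 5.8 m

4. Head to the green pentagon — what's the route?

turn left 66°, forward 1.4 m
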